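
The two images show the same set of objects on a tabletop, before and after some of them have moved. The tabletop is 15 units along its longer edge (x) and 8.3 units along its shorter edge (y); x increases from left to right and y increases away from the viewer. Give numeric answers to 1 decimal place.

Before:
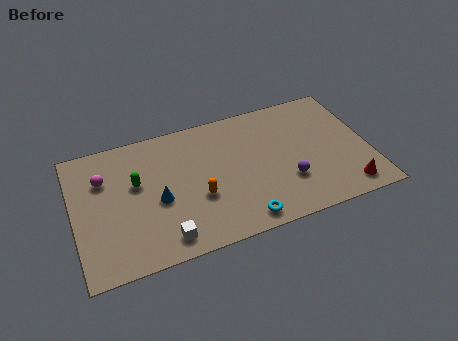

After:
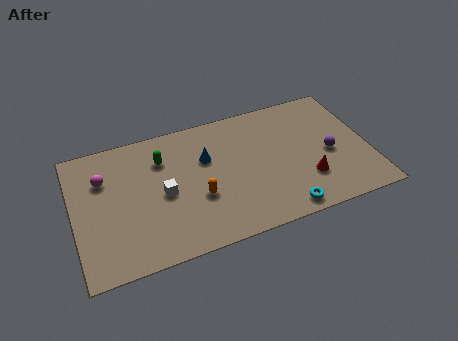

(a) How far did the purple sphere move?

2.5

The purple sphere was near (10.7, 2.6) before and (13.0, 3.7) after, so it travelled √(2.3² + 1.1²) ≈ 2.5 units.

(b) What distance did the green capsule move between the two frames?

1.8

The green capsule was near (3.2, 5.0) before and (4.6, 6.1) after, so it travelled √(1.4² + 1.1²) ≈ 1.8 units.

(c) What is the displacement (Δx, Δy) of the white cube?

(0.2, 2.7)

The white cube was at about (4.3, 1.2) and moved to about (4.5, 3.9).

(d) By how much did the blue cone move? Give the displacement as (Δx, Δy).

(2.6, 1.8)

From the two frames, the blue cone sits at roughly (4.2, 3.6) before and (6.8, 5.4) after.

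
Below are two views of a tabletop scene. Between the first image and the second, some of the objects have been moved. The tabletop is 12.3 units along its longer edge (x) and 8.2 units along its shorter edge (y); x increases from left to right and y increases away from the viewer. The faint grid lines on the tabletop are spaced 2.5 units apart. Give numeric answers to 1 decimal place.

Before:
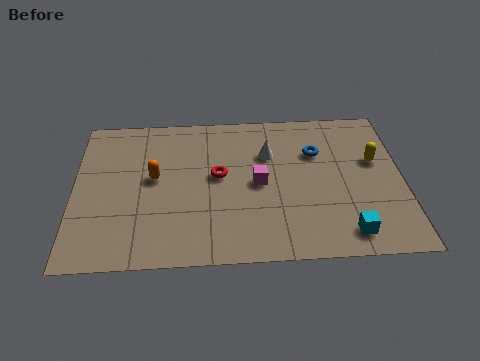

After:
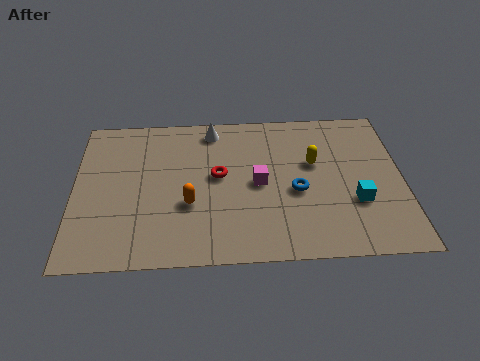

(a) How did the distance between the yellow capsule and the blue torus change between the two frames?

-0.6

The distance was about 2.3 in the first image and 1.7 in the second, so they moved 0.6 units closer together.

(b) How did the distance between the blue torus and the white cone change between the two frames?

+3.0

Before: roughly 1.8 units apart; after: 4.8. That's 3.0 units further apart.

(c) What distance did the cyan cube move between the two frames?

1.6

The cyan cube was near (10.1, 1.2) before and (10.5, 2.8) after, so it travelled √(0.4² + 1.6²) ≈ 1.6 units.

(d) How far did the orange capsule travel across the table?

2.0

From (3.0, 4.5) to (4.3, 3.0), the orange capsule covered √(1.3² + 1.5²) ≈ 2.0 units.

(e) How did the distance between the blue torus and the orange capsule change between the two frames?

-2.2

The distance was about 6.2 in the first image and 4.0 in the second, so they moved 2.2 units closer together.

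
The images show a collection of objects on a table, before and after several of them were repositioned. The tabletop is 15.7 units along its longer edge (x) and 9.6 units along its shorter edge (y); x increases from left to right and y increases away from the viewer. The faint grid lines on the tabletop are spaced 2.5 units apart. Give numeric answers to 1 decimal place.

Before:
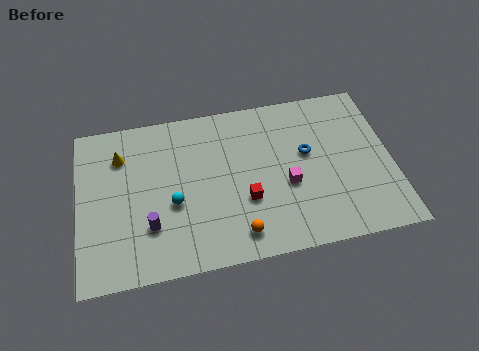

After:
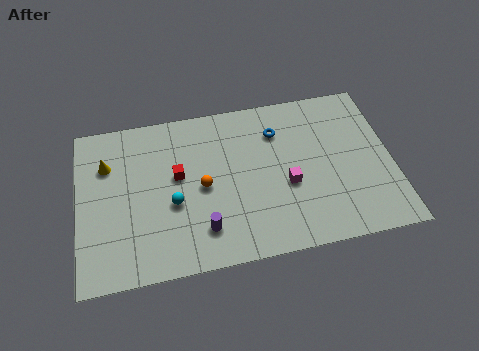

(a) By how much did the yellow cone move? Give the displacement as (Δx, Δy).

(-0.7, -0.4)

The yellow cone started near (2.2, 7.2) and ended near (1.5, 6.8).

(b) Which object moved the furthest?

the red cube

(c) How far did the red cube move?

3.9

The red cube moved from about (8.3, 3.4) to (5.0, 5.5), a distance of √(3.3² + 2.1²) ≈ 3.9.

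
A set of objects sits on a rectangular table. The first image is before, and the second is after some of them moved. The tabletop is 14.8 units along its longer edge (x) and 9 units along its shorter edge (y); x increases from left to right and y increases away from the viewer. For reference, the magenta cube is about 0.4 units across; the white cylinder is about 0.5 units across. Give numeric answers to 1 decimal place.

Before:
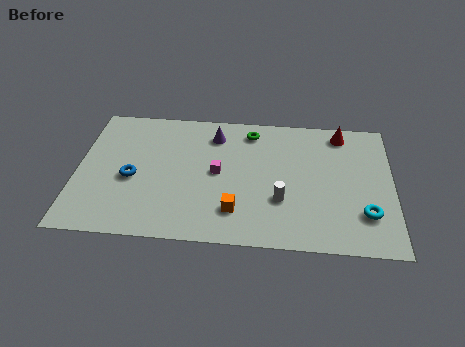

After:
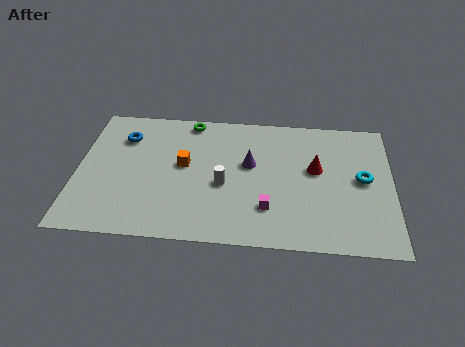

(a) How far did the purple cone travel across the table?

2.5

The purple cone moved from about (6.4, 7.2) to (8.1, 5.3), a distance of √(1.7² + 1.9²) ≈ 2.5.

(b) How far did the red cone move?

2.9

From (12.4, 7.8) to (11.2, 5.2), the red cone covered √(1.2² + 2.6²) ≈ 2.9 units.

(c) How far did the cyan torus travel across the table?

2.3

The cyan torus moved from about (13.5, 2.4) to (13.4, 4.7), a distance of √(0.1² + 2.3²) ≈ 2.3.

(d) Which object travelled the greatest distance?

the orange cube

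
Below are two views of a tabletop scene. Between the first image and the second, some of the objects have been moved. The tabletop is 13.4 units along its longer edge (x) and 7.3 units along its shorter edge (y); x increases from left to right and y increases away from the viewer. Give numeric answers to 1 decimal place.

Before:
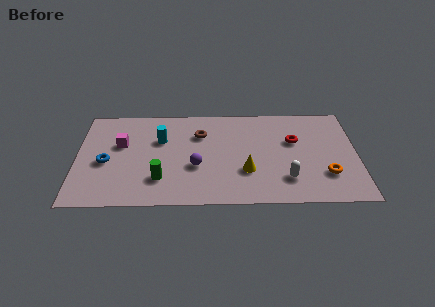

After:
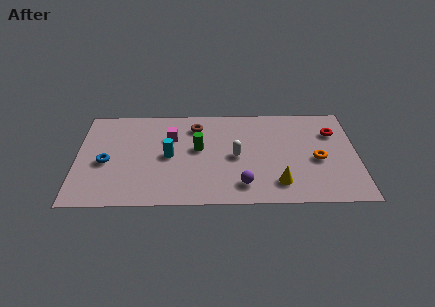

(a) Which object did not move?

the blue torus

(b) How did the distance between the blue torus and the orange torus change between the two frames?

-0.5

They were about 10.6 units apart before and 10.1 after — 0.5 units closer together.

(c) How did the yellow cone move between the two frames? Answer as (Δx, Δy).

(1.5, -0.9)

From the two frames, the yellow cone sits at roughly (8.1, 2.4) before and (9.6, 1.5) after.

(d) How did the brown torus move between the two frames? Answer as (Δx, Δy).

(-0.2, 0.6)

The brown torus started near (5.9, 5.2) and ended near (5.7, 5.8).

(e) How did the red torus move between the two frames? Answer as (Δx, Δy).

(1.9, 0.6)

From the two frames, the red torus sits at roughly (10.4, 4.6) before and (12.3, 5.2) after.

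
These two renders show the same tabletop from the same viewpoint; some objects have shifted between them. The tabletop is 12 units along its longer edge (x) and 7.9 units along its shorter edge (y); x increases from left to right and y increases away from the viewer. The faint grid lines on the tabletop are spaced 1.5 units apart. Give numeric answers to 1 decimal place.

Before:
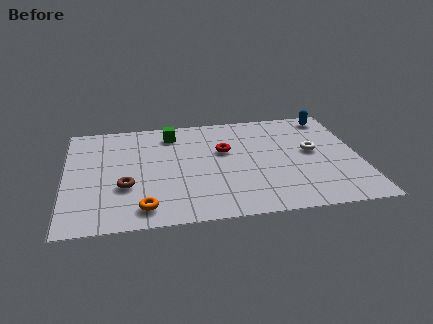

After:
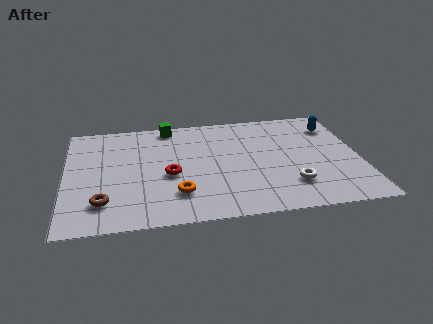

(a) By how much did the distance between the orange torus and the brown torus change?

+1.3

They were about 1.7 units apart before and 3.0 after — 1.3 units further apart.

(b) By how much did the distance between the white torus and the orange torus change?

-3.1

Before: roughly 7.7 units apart; after: 4.6. That's 3.1 units closer together.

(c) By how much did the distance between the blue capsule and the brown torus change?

+1.0

Before: roughly 9.5 units apart; after: 10.5. That's 1.0 units further apart.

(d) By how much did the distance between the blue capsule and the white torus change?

+1.8

They were about 2.8 units apart before and 4.6 after — 1.8 units further apart.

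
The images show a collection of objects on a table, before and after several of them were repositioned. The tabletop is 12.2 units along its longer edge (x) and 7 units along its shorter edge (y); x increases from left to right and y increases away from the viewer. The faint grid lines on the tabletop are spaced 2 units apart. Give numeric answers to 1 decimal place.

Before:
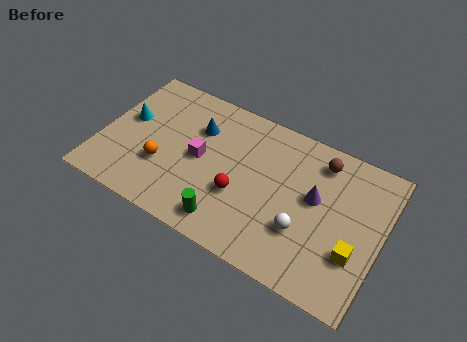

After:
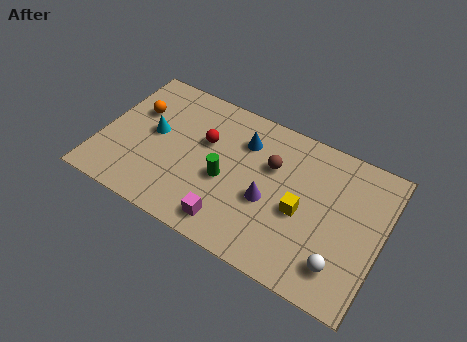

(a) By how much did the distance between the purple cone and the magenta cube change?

-2.7

Before: roughly 5.0 units apart; after: 2.3. That's 2.7 units closer together.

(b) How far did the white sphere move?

1.9

The white sphere moved from about (9.0, 2.3) to (10.7, 1.5), a distance of √(1.7² + 0.8²) ≈ 1.9.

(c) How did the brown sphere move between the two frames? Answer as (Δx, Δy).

(-2.0, -1.2)

The brown sphere started near (9.3, 5.8) and ended near (7.3, 4.6).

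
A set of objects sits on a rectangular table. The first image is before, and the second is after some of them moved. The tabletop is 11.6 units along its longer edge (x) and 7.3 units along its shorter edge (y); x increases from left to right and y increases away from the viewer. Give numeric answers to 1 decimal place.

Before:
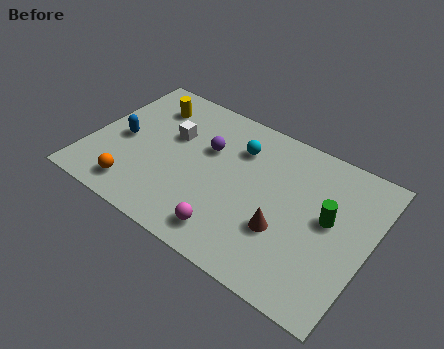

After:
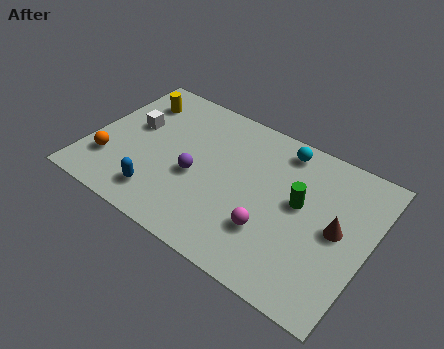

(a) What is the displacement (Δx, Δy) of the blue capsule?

(2.0, -2.0)

From the two frames, the blue capsule sits at roughly (1.3, 3.4) before and (3.3, 1.4) after.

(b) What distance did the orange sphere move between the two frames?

1.5

The orange sphere moved from about (2.3, 1.2) to (1.0, 2.0), a distance of √(1.3² + 0.8²) ≈ 1.5.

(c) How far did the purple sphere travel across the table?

1.6

From (4.7, 4.7) to (4.5, 3.1), the purple sphere covered √(0.2² + 1.6²) ≈ 1.6 units.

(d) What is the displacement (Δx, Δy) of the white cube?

(-1.6, -0.3)

The white cube was at about (3.2, 4.6) and moved to about (1.6, 4.3).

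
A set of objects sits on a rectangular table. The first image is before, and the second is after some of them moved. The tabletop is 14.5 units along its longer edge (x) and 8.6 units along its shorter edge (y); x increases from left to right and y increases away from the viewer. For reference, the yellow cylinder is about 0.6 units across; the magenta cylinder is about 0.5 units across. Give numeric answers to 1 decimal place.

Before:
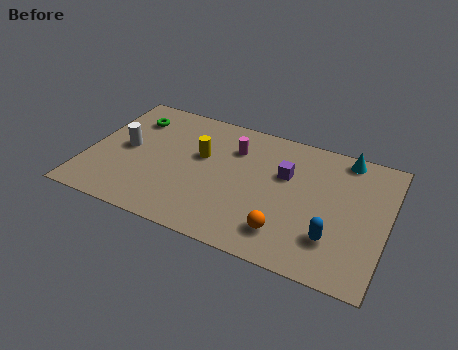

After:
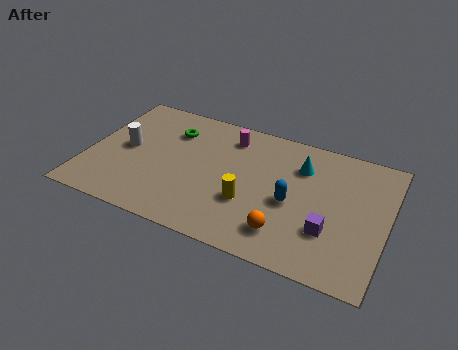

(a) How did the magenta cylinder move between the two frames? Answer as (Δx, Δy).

(-0.3, 0.7)

The magenta cylinder started near (6.9, 6.3) and ended near (6.6, 7.0).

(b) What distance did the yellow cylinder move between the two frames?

3.4

The yellow cylinder was near (5.4, 5.2) before and (8.0, 3.0) after, so it travelled √(2.6² + 2.2²) ≈ 3.4 units.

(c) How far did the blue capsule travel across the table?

2.6

The blue capsule moved from about (12.1, 2.3) to (10.0, 3.8), a distance of √(2.1² + 1.5²) ≈ 2.6.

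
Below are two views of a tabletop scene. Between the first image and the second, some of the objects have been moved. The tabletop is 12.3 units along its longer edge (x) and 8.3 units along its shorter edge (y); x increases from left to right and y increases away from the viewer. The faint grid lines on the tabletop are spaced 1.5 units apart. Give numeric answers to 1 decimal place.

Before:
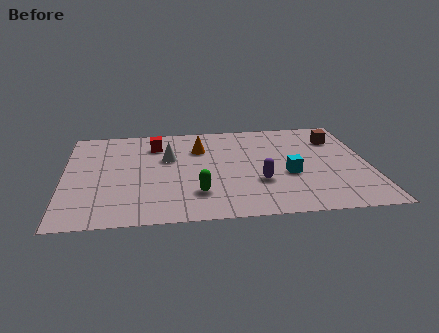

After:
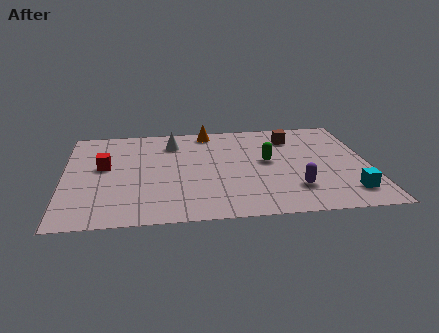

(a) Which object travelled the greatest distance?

the green capsule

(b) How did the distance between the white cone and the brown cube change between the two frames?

-2.1

They were about 7.0 units apart before and 4.9 after — 2.1 units closer together.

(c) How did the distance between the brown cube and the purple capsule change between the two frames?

-0.3

They were about 4.7 units apart before and 4.4 after — 0.3 units closer together.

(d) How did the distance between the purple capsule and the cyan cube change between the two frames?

+0.9

Before: roughly 1.3 units apart; after: 2.2. That's 0.9 units further apart.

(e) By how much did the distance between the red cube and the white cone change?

+2.0

Before: roughly 1.3 units apart; after: 3.3. That's 2.0 units further apart.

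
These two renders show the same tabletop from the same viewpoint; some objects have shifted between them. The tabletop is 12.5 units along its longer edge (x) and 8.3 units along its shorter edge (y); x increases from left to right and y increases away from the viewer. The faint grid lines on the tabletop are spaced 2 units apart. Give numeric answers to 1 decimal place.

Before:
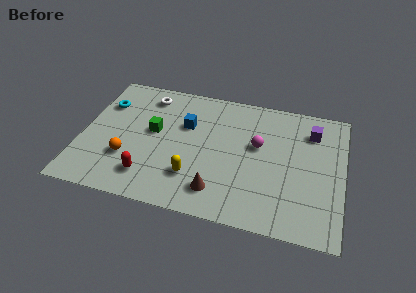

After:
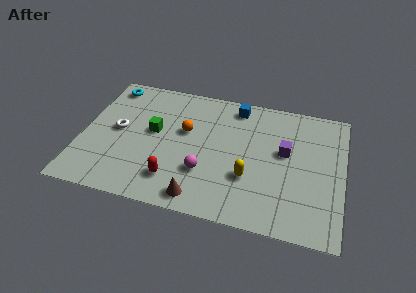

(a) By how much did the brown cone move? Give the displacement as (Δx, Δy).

(-0.8, -0.6)

The brown cone was at about (6.7, 1.6) and moved to about (5.9, 1.0).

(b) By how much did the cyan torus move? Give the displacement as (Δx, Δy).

(0.1, 1.3)

From the two frames, the cyan torus sits at roughly (0.9, 5.9) before and (1.0, 7.2) after.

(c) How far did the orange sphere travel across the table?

3.5

From (2.3, 2.6) to (4.9, 5.0), the orange sphere covered √(2.6² + 2.4²) ≈ 3.5 units.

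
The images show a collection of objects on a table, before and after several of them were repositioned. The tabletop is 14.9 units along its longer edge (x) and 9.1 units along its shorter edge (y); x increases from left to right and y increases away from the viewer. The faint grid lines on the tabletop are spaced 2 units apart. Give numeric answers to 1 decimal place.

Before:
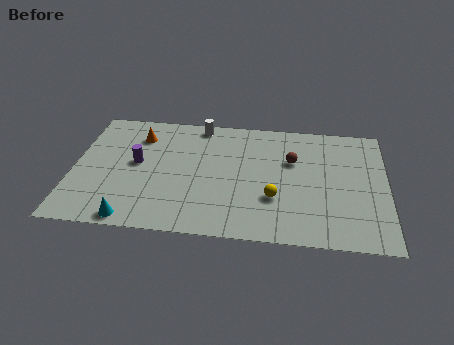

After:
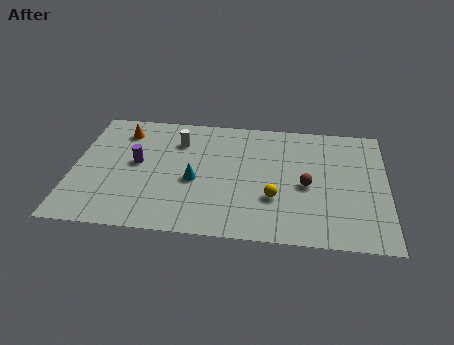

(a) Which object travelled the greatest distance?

the cyan cone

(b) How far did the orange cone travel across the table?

0.9

From (3.0, 7.0) to (2.2, 7.3), the orange cone covered √(0.8² + 0.3²) ≈ 0.9 units.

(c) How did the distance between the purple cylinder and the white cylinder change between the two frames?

-1.7

They were about 4.4 units apart before and 2.7 after — 1.7 units closer together.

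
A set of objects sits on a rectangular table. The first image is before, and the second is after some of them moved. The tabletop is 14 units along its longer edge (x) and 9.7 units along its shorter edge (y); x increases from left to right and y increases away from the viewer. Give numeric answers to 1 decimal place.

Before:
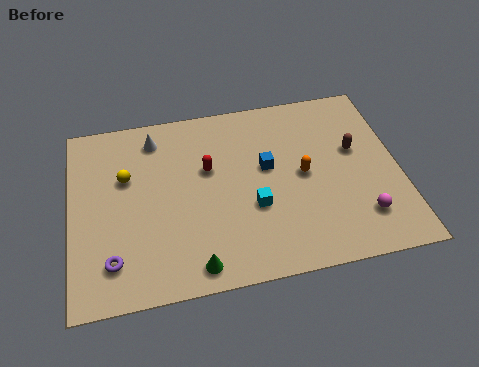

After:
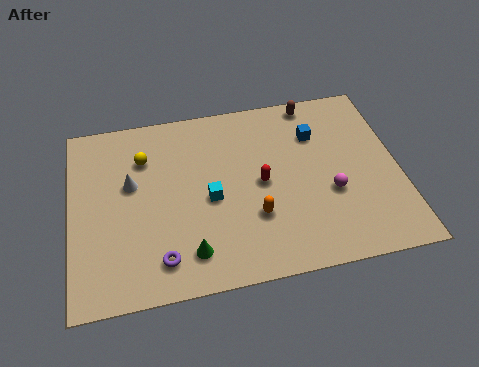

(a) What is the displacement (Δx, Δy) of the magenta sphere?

(-1.2, 1.5)

The magenta sphere was at about (12.2, 2.2) and moved to about (11.0, 3.7).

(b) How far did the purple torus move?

2.0

From (1.7, 2.0) to (3.7, 1.7), the purple torus covered √(2.0² + 0.3²) ≈ 2.0 units.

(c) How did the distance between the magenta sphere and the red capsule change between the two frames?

-4.3

They were about 7.4 units apart before and 3.1 after — 4.3 units closer together.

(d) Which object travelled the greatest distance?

the brown capsule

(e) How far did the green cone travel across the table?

0.7

The green cone moved from about (5.1, 1.1) to (4.9, 1.8), a distance of √(0.2² + 0.7²) ≈ 0.7.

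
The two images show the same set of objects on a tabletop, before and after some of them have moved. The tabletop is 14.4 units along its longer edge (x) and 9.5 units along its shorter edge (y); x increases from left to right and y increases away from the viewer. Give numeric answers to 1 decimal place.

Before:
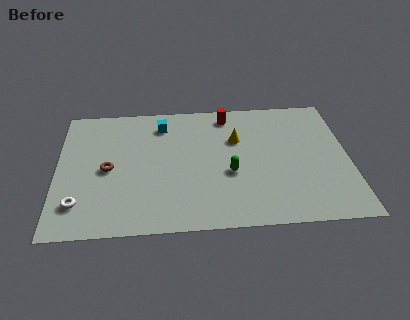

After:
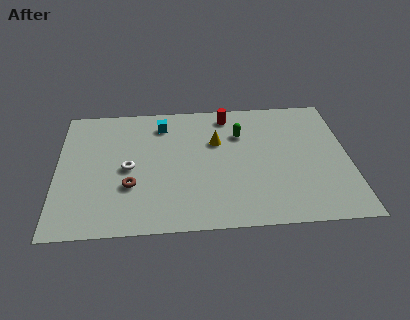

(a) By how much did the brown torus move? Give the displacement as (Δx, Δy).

(1.1, -1.3)

The brown torus was at about (2.5, 4.5) and moved to about (3.6, 3.2).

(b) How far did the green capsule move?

3.0

The green capsule moved from about (8.5, 3.8) to (9.1, 6.7), a distance of √(0.6² + 2.9²) ≈ 3.0.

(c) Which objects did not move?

the cyan cube and the red cylinder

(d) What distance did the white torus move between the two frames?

3.4

The white torus was near (1.1, 2.1) before and (3.5, 4.5) after, so it travelled √(2.4² + 2.4²) ≈ 3.4 units.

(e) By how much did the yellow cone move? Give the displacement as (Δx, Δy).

(-1.0, -0.1)

From the two frames, the yellow cone sits at roughly (8.9, 6.3) before and (7.9, 6.2) after.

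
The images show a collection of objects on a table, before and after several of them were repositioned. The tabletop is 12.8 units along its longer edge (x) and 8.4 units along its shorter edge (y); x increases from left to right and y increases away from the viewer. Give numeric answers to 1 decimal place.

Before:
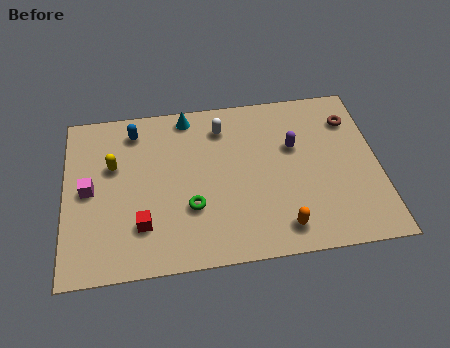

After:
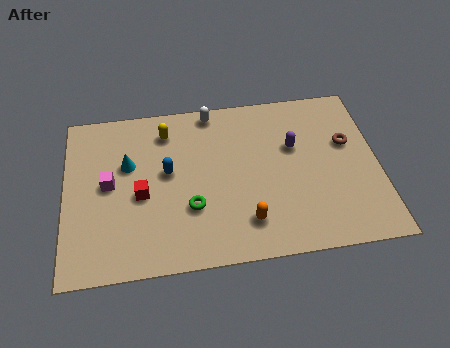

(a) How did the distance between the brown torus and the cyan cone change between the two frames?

+2.2

They were about 6.8 units apart before and 9.0 after — 2.2 units further apart.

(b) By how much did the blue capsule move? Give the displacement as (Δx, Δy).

(1.3, -2.3)

From the two frames, the blue capsule sits at roughly (2.9, 7.0) before and (4.2, 4.7) after.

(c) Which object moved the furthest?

the cyan cone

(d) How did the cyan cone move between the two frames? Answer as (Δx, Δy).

(-2.5, -2.2)

The cyan cone was at about (5.1, 7.5) and moved to about (2.6, 5.3).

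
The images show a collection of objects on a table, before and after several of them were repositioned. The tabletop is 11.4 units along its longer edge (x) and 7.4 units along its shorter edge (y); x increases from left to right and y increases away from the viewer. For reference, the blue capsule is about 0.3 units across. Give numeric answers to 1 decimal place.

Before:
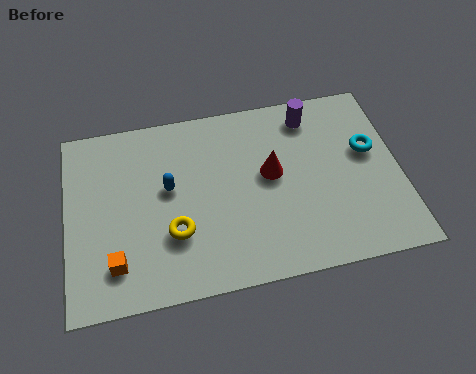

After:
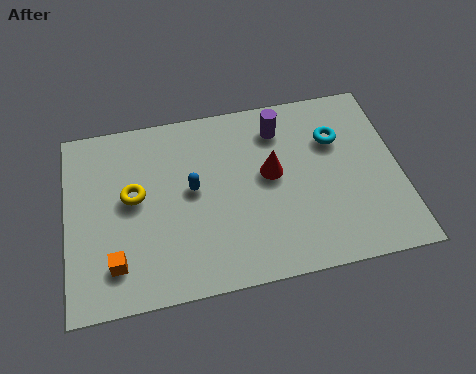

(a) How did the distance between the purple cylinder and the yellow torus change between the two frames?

-0.8

They were about 6.2 units apart before and 5.4 after — 0.8 units closer together.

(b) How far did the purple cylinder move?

1.1

From (8.5, 6.2) to (7.4, 5.9), the purple cylinder covered √(1.1² + 0.3²) ≈ 1.1 units.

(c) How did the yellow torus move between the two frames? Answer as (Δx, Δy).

(-1.3, 1.7)

From the two frames, the yellow torus sits at roughly (3.6, 2.4) before and (2.3, 4.1) after.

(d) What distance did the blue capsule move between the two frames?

0.8

The blue capsule moved from about (3.5, 4.2) to (4.3, 4.0), a distance of √(0.8² + 0.2²) ≈ 0.8.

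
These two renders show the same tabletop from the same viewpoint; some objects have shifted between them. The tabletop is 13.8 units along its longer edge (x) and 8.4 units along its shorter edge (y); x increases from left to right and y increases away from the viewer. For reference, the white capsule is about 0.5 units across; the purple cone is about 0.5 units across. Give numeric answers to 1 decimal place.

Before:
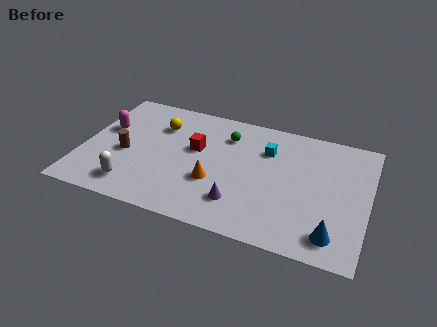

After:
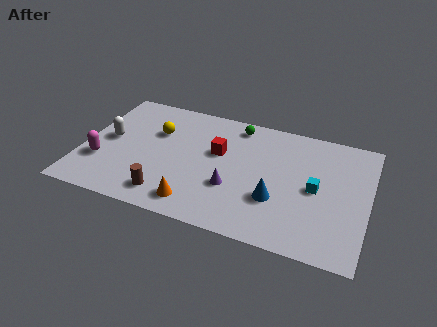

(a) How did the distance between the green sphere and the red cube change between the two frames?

+0.3

The distance was about 2.0 in the first image and 2.3 in the second, so they moved 0.3 units further apart.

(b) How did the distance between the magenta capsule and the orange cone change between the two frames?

-0.9

Before: roughly 5.9 units apart; after: 5.0. That's 0.9 units closer together.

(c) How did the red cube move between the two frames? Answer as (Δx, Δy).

(1.1, 0.1)

The red cube was at about (5.4, 5.0) and moved to about (6.5, 5.1).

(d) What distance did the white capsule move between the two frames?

3.3

The white capsule moved from about (2.7, 1.5) to (1.2, 4.4), a distance of √(1.5² + 2.9²) ≈ 3.3.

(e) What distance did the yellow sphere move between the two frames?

0.5

The yellow sphere was near (3.5, 6.1) before and (3.4, 5.6) after, so it travelled √(0.1² + 0.5²) ≈ 0.5 units.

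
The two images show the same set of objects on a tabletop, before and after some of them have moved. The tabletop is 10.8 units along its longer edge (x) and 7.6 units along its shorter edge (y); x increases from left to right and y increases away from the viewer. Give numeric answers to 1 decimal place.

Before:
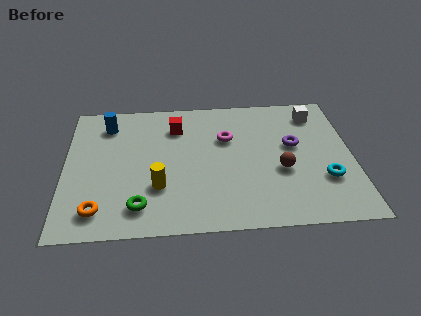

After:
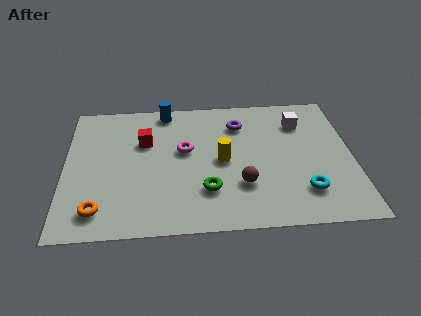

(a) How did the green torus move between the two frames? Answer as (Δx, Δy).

(2.5, 0.7)

The green torus started near (2.8, 1.4) and ended near (5.3, 2.1).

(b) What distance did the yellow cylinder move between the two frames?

2.7

The yellow cylinder was near (3.5, 2.4) before and (5.9, 3.7) after, so it travelled √(2.4² + 1.3²) ≈ 2.7 units.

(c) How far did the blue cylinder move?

2.3

The blue cylinder moved from about (1.6, 6.1) to (3.8, 6.8), a distance of √(2.2² + 0.7²) ≈ 2.3.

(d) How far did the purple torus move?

2.4

The purple torus was near (8.6, 4.4) before and (6.6, 5.8) after, so it travelled √(2.0² + 1.4²) ≈ 2.4 units.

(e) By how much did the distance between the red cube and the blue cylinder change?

-0.6

They were about 2.6 units apart before and 2.0 after — 0.6 units closer together.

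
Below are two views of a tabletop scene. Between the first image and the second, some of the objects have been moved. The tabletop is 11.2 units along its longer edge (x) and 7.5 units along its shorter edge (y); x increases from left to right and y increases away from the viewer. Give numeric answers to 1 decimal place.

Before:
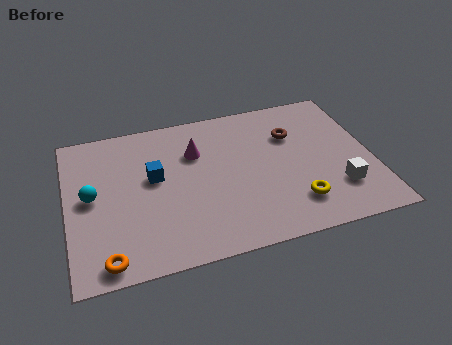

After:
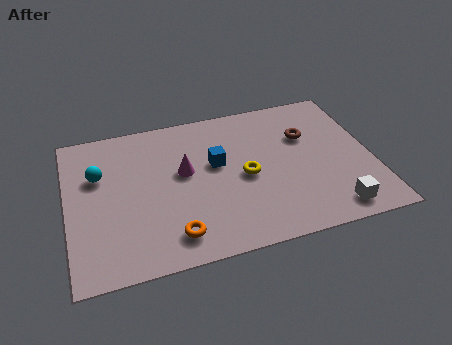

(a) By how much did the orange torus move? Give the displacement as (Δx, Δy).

(2.4, 0.5)

From the two frames, the orange torus sits at roughly (1.3, 0.8) before and (3.7, 1.3) after.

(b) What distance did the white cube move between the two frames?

1.0

The white cube was near (9.8, 2.0) before and (9.5, 1.0) after, so it travelled √(0.3² + 1.0²) ≈ 1.0 units.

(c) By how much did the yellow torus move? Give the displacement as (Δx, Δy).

(-1.7, 1.8)

The yellow torus was at about (8.2, 1.7) and moved to about (6.5, 3.5).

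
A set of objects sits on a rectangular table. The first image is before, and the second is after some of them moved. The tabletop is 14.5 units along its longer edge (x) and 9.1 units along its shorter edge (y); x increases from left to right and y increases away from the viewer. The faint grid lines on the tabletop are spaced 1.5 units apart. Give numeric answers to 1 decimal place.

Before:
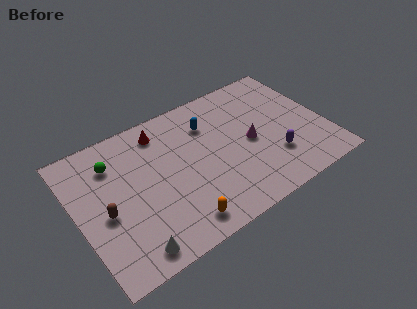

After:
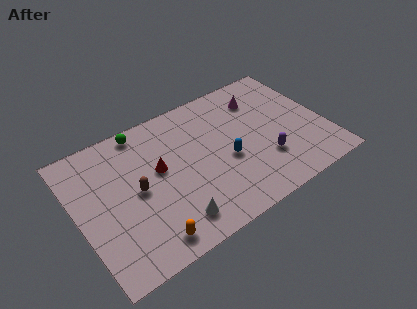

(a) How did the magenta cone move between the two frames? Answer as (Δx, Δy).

(1.1, 2.7)

The magenta cone was at about (10.1, 4.3) and moved to about (11.2, 7.0).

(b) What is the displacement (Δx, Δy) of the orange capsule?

(-1.8, -0.1)

The orange capsule started near (5.3, 1.3) and ended near (3.5, 1.2).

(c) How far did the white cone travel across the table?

2.5

The white cone was near (2.5, 1.1) before and (5.0, 1.6) after, so it travelled √(2.5² + 0.5²) ≈ 2.5 units.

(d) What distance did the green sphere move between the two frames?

2.3

The green sphere moved from about (2.4, 6.9) to (4.3, 8.2), a distance of √(1.9² + 1.3²) ≈ 2.3.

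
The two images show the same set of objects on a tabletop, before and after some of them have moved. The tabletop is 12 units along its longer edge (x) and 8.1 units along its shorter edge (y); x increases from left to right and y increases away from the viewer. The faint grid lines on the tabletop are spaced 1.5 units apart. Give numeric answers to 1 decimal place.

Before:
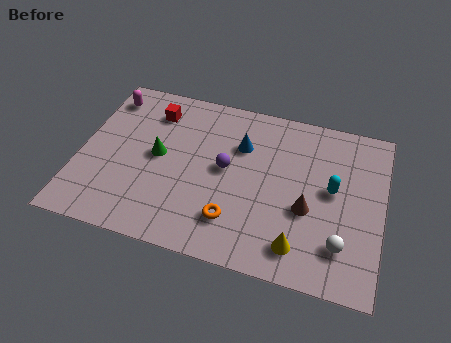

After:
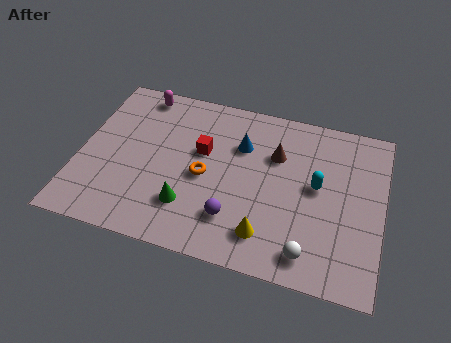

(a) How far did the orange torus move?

2.2

From (6.3, 1.9) to (5.0, 3.7), the orange torus covered √(1.3² + 1.8²) ≈ 2.2 units.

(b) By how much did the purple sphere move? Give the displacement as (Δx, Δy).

(0.5, -2.3)

The purple sphere was at about (5.8, 4.3) and moved to about (6.3, 2.0).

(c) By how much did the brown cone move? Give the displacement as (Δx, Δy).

(-1.4, 2.3)

The brown cone was at about (9.1, 3.2) and moved to about (7.7, 5.5).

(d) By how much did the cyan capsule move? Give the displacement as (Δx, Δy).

(-0.6, 0.0)

The cyan capsule was at about (10.0, 4.4) and moved to about (9.4, 4.4).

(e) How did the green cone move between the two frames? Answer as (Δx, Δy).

(1.4, -2.1)

From the two frames, the green cone sits at roughly (3.1, 4.2) before and (4.5, 2.1) after.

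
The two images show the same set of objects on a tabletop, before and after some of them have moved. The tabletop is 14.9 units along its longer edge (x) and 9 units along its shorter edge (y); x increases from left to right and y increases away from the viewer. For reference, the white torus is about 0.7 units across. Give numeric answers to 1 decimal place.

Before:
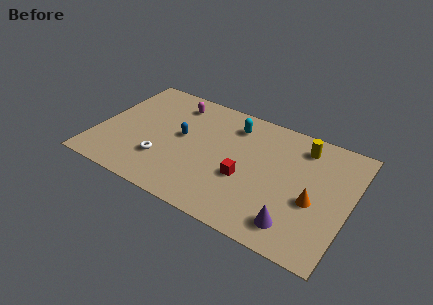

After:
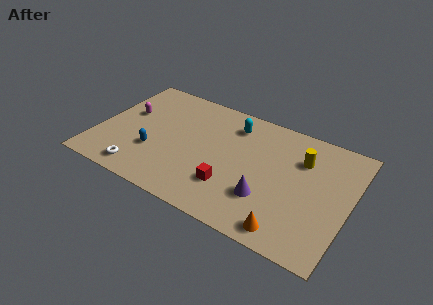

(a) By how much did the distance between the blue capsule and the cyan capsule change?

+2.3

They were about 3.6 units apart before and 5.9 after — 2.3 units further apart.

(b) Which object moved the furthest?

the magenta capsule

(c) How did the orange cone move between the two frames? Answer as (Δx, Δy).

(-1.1, -2.6)

The orange cone started near (12.9, 3.7) and ended near (11.8, 1.1).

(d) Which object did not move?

the cyan capsule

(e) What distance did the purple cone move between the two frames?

2.1

From (12.1, 1.6) to (10.3, 2.7), the purple cone covered √(1.8² + 1.1²) ≈ 2.1 units.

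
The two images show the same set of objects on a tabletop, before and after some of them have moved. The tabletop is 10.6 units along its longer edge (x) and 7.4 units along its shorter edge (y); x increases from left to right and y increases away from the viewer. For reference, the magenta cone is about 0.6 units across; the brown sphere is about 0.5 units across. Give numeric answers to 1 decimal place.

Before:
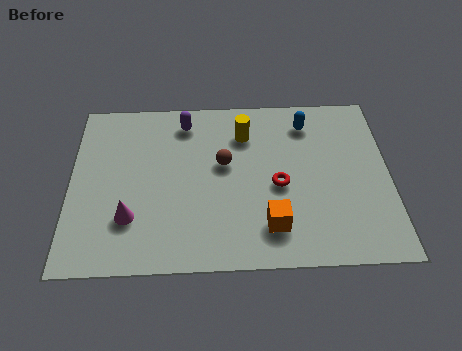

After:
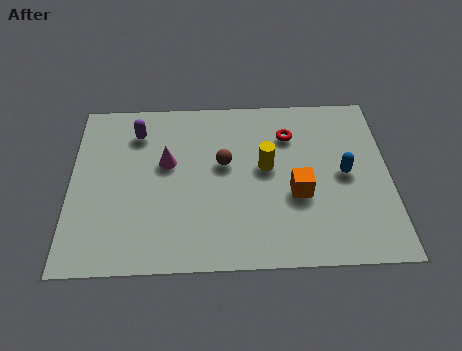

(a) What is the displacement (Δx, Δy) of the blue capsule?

(1.2, -2.3)

The blue capsule was at about (7.9, 6.0) and moved to about (9.1, 3.7).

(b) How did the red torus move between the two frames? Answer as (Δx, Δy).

(0.4, 2.2)

The red torus started near (6.9, 3.3) and ended near (7.3, 5.5).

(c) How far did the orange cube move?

1.6

From (6.6, 1.6) to (7.5, 2.9), the orange cube covered √(0.9² + 1.3²) ≈ 1.6 units.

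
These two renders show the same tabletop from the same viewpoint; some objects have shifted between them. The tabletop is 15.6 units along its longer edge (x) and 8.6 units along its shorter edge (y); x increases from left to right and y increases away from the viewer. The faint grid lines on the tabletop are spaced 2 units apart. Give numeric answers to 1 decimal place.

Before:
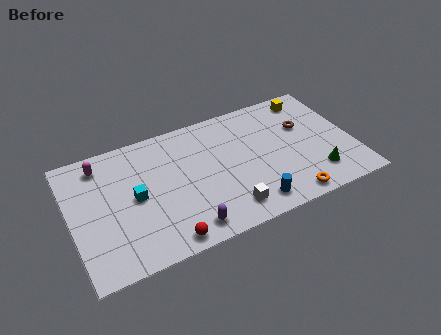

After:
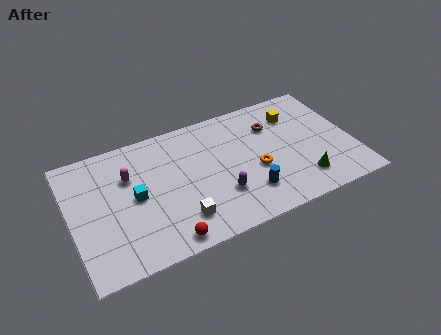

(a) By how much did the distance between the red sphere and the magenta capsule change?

-1.8

They were about 6.9 units apart before and 5.1 after — 1.8 units closer together.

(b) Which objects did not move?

the red sphere and the cyan cube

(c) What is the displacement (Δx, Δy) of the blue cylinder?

(-0.1, 0.8)

The blue cylinder started near (9.6, 1.3) and ended near (9.5, 2.1).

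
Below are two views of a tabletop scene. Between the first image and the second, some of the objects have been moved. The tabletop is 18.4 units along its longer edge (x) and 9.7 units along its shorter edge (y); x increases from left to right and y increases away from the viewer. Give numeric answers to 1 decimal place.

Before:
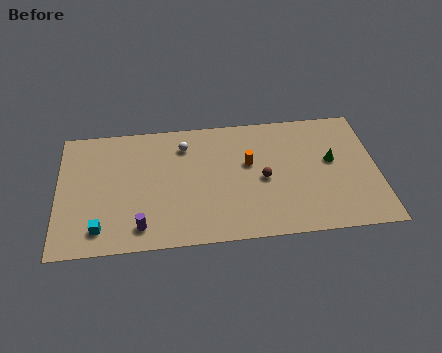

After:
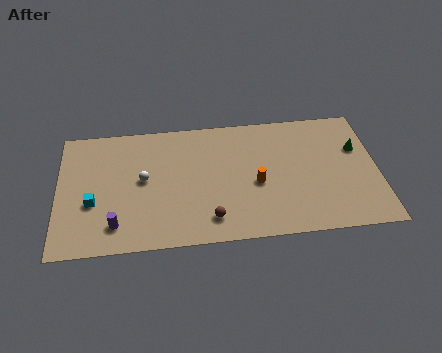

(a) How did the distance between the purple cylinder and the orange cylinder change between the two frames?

+0.8

The distance was about 7.6 in the first image and 8.4 in the second, so they moved 0.8 units further apart.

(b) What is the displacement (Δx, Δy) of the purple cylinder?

(-1.4, 0.3)

The purple cylinder was at about (4.7, 1.6) and moved to about (3.3, 1.9).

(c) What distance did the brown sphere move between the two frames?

4.1

The brown sphere was near (11.8, 4.5) before and (8.7, 1.8) after, so it travelled √(3.1² + 2.7²) ≈ 4.1 units.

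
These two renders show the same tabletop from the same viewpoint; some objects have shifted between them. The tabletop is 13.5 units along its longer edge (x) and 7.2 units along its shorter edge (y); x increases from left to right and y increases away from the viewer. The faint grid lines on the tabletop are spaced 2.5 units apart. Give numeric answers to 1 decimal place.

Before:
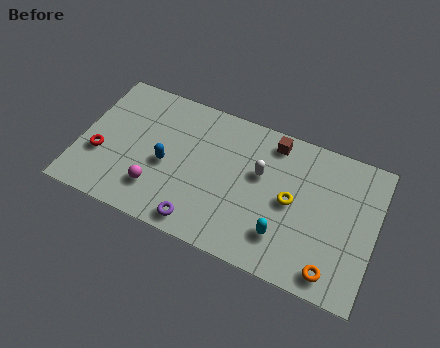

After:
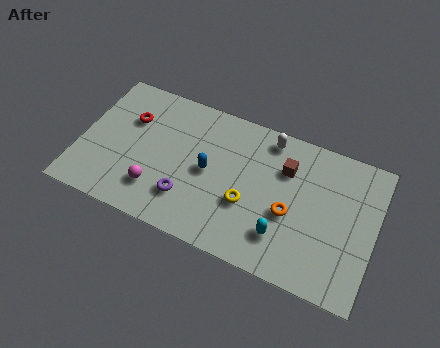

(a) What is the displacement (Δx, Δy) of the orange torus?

(-2.1, 2.0)

From the two frames, the orange torus sits at roughly (11.8, 1.0) before and (9.7, 3.0) after.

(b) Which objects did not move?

the magenta sphere and the cyan capsule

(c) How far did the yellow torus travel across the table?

2.1

The yellow torus was near (9.7, 3.6) before and (7.8, 2.7) after, so it travelled √(1.9² + 0.9²) ≈ 2.1 units.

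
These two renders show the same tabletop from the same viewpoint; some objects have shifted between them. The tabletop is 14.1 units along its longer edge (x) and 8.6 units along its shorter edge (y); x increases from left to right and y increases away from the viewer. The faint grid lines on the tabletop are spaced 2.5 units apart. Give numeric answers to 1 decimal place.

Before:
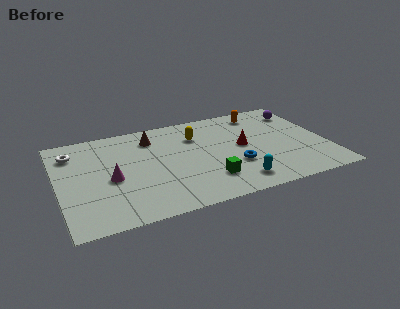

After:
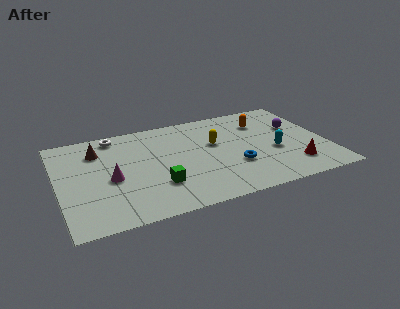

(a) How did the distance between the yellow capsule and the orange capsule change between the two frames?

-0.8

Before: roughly 3.8 units apart; after: 3.0. That's 0.8 units closer together.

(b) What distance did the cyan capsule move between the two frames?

3.1

The cyan capsule was near (9.0, 1.4) before and (11.3, 3.5) after, so it travelled √(2.3² + 2.1²) ≈ 3.1 units.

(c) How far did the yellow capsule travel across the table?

1.3

The yellow capsule moved from about (7.4, 6.2) to (8.3, 5.2), a distance of √(0.9² + 1.0²) ≈ 1.3.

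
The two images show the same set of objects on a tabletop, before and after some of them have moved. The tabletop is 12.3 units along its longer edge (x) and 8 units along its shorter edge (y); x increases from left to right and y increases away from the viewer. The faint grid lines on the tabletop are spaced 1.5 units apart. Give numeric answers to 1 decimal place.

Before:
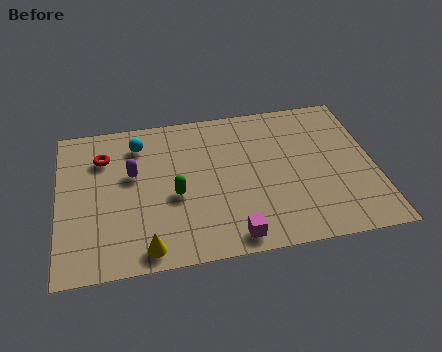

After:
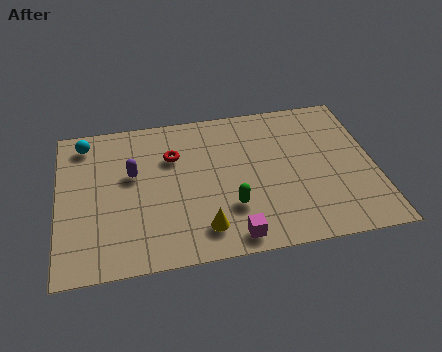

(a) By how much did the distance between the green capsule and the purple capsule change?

+2.3

They were about 2.1 units apart before and 4.4 after — 2.3 units further apart.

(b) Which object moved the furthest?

the red torus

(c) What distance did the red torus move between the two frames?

2.7

The red torus was near (1.8, 5.9) before and (4.5, 5.5) after, so it travelled √(2.7² + 0.4²) ≈ 2.7 units.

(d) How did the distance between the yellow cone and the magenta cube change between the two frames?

-2.0

The distance was about 3.3 in the first image and 1.3 in the second, so they moved 2.0 units closer together.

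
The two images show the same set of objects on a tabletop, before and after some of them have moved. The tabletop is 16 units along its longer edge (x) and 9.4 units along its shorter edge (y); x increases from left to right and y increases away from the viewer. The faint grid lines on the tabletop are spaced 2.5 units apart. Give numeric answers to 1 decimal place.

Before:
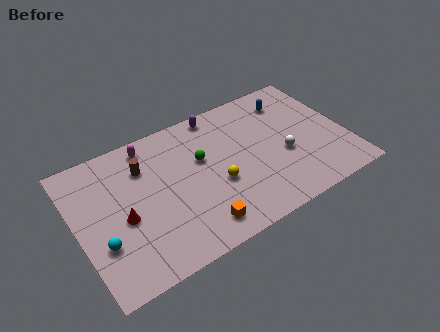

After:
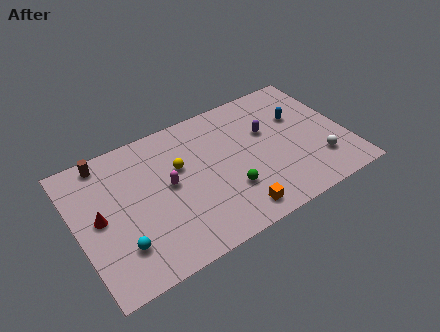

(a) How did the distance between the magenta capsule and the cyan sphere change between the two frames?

-2.1

The distance was about 6.2 in the first image and 4.1 in the second, so they moved 2.1 units closer together.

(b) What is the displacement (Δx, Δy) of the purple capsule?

(2.6, -2.6)

From the two frames, the purple capsule sits at roughly (8.9, 8.5) before and (11.5, 5.9) after.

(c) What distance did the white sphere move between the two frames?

2.4

From (12.2, 3.8) to (14.1, 2.4), the white sphere covered √(1.9² + 1.4²) ≈ 2.4 units.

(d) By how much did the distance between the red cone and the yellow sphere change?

-0.5

Before: roughly 5.5 units apart; after: 5.0. That's 0.5 units closer together.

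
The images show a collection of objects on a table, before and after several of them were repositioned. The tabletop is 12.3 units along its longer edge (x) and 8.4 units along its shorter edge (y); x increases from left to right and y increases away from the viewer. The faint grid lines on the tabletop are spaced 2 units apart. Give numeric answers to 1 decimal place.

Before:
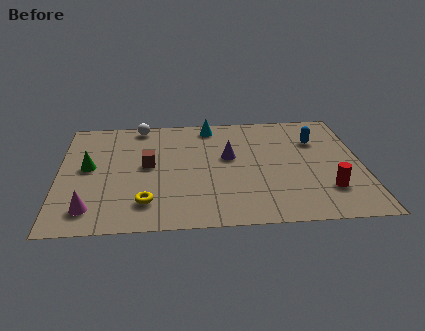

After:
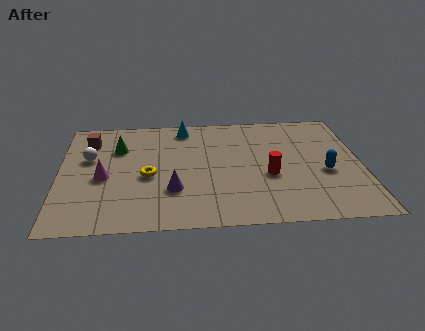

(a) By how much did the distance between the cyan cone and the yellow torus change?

-2.3

Before: roughly 6.2 units apart; after: 3.9. That's 2.3 units closer together.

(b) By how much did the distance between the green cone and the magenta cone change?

-0.7

They were about 3.0 units apart before and 2.3 after — 0.7 units closer together.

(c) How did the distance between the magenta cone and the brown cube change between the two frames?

-0.9

The distance was about 3.8 in the first image and 2.9 in the second, so they moved 0.9 units closer together.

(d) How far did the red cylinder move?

2.6

From (10.8, 2.2) to (8.5, 3.4), the red cylinder covered √(2.3² + 1.2²) ≈ 2.6 units.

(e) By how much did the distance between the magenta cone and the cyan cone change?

-2.8

They were about 7.7 units apart before and 4.9 after — 2.8 units closer together.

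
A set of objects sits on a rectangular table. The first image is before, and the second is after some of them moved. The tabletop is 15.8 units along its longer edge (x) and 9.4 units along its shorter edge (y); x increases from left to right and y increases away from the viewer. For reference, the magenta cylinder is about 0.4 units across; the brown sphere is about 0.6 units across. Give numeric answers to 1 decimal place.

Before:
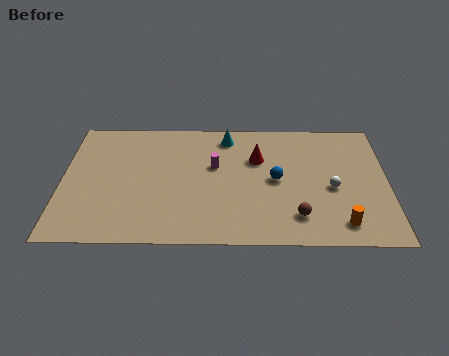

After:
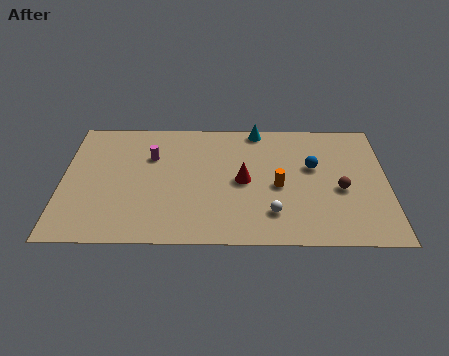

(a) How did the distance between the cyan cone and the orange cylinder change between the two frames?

-4.0

Before: roughly 8.5 units apart; after: 4.5. That's 4.0 units closer together.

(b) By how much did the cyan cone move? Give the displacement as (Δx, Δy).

(1.5, 0.6)

The cyan cone was at about (8.0, 8.0) and moved to about (9.5, 8.6).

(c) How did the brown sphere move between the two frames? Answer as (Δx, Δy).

(2.1, 2.0)

The brown sphere started near (11.4, 2.0) and ended near (13.5, 4.0).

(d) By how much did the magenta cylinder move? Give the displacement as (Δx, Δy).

(-3.1, 0.7)

From the two frames, the magenta cylinder sits at roughly (7.4, 5.7) before and (4.3, 6.4) after.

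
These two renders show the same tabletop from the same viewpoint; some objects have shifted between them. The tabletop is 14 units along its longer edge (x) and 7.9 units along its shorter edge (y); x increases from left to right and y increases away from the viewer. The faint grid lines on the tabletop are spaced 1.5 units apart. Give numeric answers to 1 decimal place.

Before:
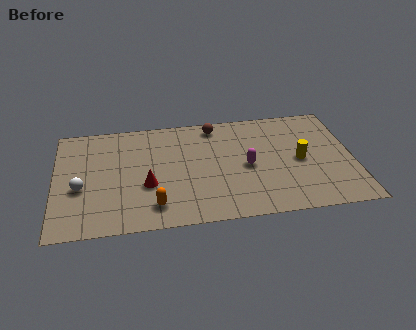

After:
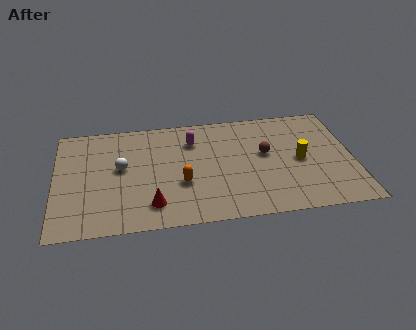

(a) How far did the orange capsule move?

1.9

The orange capsule moved from about (4.6, 1.5) to (5.9, 2.9), a distance of √(1.3² + 1.4²) ≈ 1.9.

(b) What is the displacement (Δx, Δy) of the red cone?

(0.2, -1.4)

From the two frames, the red cone sits at roughly (4.3, 3.0) before and (4.5, 1.6) after.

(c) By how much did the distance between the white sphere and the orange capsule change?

-0.6

Before: roughly 3.8 units apart; after: 3.2. That's 0.6 units closer together.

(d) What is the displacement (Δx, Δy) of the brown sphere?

(2.3, -2.4)

The brown sphere started near (7.6, 6.9) and ended near (9.9, 4.5).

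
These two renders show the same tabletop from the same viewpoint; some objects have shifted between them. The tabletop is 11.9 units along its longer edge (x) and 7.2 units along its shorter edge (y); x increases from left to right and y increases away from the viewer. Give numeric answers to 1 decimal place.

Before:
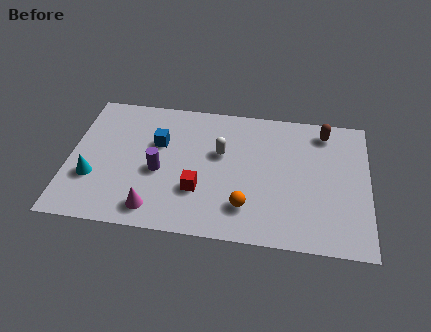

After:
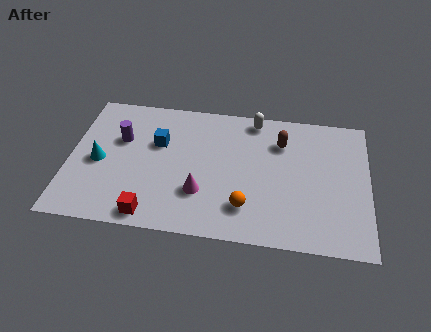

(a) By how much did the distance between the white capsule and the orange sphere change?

+1.8

They were about 2.9 units apart before and 4.7 after — 1.8 units further apart.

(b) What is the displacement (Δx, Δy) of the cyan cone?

(0.2, 0.9)

The cyan cone was at about (1.0, 2.4) and moved to about (1.2, 3.3).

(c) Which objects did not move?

the orange sphere and the blue cube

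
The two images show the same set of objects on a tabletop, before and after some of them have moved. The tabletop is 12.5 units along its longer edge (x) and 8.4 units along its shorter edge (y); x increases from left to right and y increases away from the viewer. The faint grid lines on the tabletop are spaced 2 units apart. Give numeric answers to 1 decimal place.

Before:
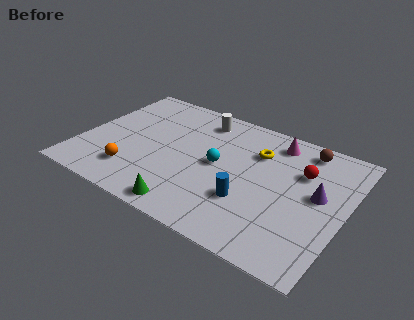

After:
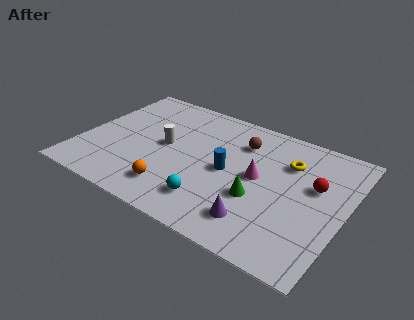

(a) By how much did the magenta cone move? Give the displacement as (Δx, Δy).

(-0.4, -2.7)

The magenta cone started near (8.8, 7.1) and ended near (8.4, 4.4).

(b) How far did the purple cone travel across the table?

3.8

The purple cone moved from about (11.2, 4.6) to (8.8, 1.7), a distance of √(2.4² + 2.9²) ≈ 3.8.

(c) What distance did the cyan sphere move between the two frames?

2.5

The cyan sphere was near (6.5, 4.3) before and (6.6, 1.8) after, so it travelled √(0.1² + 2.5²) ≈ 2.5 units.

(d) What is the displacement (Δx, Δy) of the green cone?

(2.9, 2.2)

The green cone started near (5.7, 0.9) and ended near (8.6, 3.1).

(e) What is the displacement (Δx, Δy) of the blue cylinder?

(-1.2, 1.4)

The blue cylinder started near (8.2, 2.7) and ended near (7.0, 4.1).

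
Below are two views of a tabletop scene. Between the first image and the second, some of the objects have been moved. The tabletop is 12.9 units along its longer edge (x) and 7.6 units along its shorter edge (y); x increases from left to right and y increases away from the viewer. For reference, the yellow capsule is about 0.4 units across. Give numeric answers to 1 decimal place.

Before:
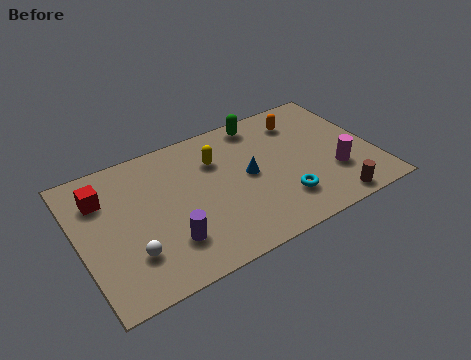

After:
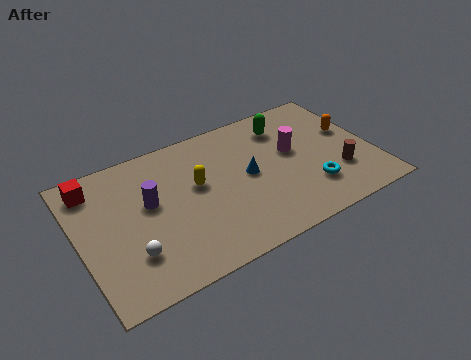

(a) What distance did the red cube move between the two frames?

0.8

The red cube was near (1.2, 5.6) before and (0.9, 6.3) after, so it travelled √(0.3² + 0.7²) ≈ 0.8 units.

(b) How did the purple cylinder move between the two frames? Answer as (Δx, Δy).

(-0.5, 2.4)

From the two frames, the purple cylinder sits at roughly (3.6, 2.0) before and (3.1, 4.4) after.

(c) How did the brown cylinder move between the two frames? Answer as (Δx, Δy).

(0.6, 1.5)

The brown cylinder was at about (10.6, 0.8) and moved to about (11.2, 2.3).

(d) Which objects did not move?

the white sphere and the blue cone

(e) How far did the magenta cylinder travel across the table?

2.5

The magenta cylinder was near (11.0, 2.4) before and (9.5, 4.4) after, so it travelled √(1.5² + 2.0²) ≈ 2.5 units.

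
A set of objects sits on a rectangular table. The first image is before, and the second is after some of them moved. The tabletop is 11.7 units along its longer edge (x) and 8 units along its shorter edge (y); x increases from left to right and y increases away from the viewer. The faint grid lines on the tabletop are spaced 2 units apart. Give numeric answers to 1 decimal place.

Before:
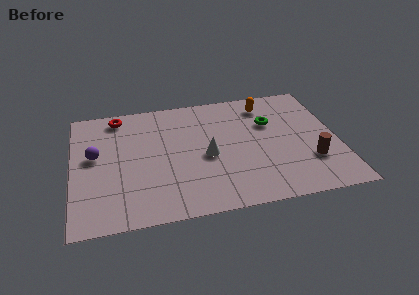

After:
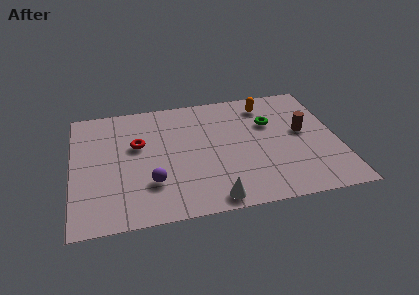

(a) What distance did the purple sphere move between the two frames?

3.3

The purple sphere moved from about (1.0, 4.5) to (3.4, 2.3), a distance of √(2.4² + 2.2²) ≈ 3.3.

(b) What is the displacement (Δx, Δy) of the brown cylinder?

(-0.2, 2.0)

From the two frames, the brown cylinder sits at roughly (10.4, 2.4) before and (10.2, 4.4) after.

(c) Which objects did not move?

the orange capsule and the green torus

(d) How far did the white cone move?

2.8

The white cone was near (5.9, 3.6) before and (6.0, 0.8) after, so it travelled √(0.1² + 2.8²) ≈ 2.8 units.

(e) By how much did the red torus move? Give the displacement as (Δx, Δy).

(0.8, -2.1)

From the two frames, the red torus sits at roughly (2.1, 7.0) before and (2.9, 4.9) after.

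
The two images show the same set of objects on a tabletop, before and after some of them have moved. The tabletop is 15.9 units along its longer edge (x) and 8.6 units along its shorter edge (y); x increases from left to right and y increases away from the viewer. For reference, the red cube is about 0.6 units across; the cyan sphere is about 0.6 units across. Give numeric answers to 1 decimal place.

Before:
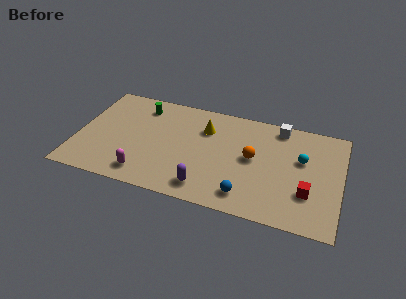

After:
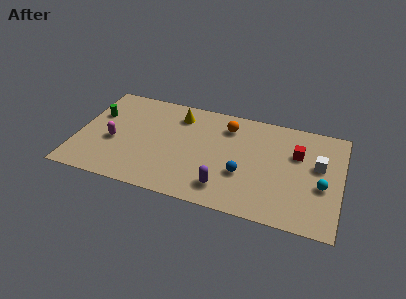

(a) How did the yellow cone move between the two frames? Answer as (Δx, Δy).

(-1.7, 0.7)

From the two frames, the yellow cone sits at roughly (7.6, 6.2) before and (5.9, 6.9) after.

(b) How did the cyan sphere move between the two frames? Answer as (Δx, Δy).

(1.3, -1.8)

From the two frames, the cyan sphere sits at roughly (13.5, 5.3) before and (14.8, 3.5) after.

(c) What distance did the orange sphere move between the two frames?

2.8

The orange sphere was near (10.6, 4.6) before and (8.9, 6.8) after, so it travelled √(1.7² + 2.2²) ≈ 2.8 units.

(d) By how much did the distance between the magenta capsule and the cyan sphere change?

+2.6

The distance was about 10.0 in the first image and 12.6 in the second, so they moved 2.6 units further apart.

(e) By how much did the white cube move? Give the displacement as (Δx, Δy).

(2.5, -2.5)

From the two frames, the white cube sits at roughly (12.0, 7.6) before and (14.5, 5.1) after.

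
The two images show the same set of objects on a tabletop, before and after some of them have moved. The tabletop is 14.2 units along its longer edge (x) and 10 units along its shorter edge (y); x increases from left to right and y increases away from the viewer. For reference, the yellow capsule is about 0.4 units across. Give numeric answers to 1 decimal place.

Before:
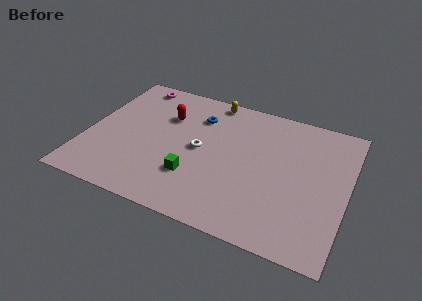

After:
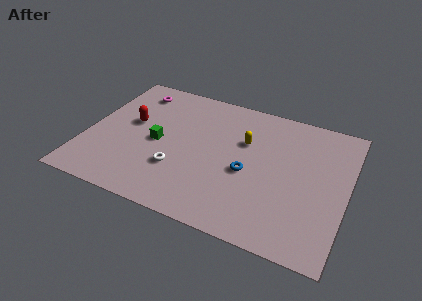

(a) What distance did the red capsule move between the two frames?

2.2

The red capsule was near (4.1, 6.9) before and (2.3, 5.7) after, so it travelled √(1.8² + 1.2²) ≈ 2.2 units.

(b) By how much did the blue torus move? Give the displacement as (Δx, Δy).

(3.1, -3.2)

The blue torus was at about (5.8, 7.5) and moved to about (8.9, 4.3).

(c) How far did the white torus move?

2.1

From (6.2, 5.0) to (5.2, 3.1), the white torus covered √(1.0² + 1.9²) ≈ 2.1 units.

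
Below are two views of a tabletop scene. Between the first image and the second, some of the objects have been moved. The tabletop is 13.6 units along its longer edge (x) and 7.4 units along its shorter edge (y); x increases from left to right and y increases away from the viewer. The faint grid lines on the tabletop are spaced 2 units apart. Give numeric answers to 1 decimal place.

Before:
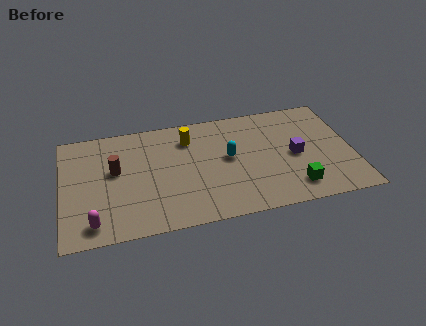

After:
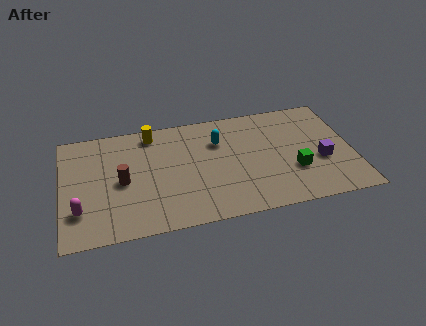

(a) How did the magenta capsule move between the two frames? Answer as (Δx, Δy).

(-0.6, 0.9)

The magenta capsule was at about (1.4, 1.1) and moved to about (0.8, 2.0).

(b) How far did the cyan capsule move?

1.3

The cyan capsule moved from about (7.8, 4.0) to (7.4, 5.2), a distance of √(0.4² + 1.2²) ≈ 1.3.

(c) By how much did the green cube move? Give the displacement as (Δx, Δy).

(0.1, 1.1)

The green cube started near (10.7, 1.4) and ended near (10.8, 2.5).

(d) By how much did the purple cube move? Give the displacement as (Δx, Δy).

(1.2, -0.6)

From the two frames, the purple cube sits at roughly (10.9, 3.5) before and (12.1, 2.9) after.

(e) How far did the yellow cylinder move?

1.8

The yellow cylinder moved from about (6.0, 5.7) to (4.3, 6.4), a distance of √(1.7² + 0.7²) ≈ 1.8.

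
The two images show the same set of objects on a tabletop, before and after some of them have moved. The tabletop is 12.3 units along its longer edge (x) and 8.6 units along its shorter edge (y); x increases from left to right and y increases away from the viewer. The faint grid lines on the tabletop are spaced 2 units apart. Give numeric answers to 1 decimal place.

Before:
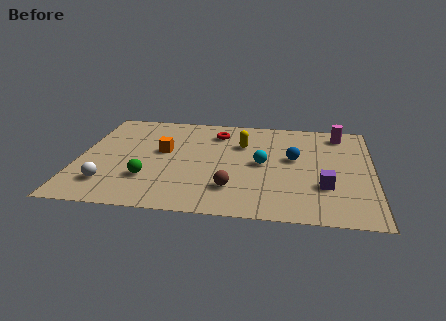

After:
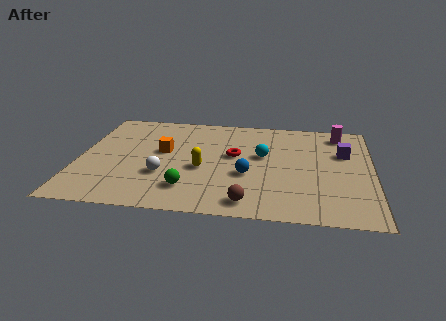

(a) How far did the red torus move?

2.1

The red torus was near (5.7, 6.8) before and (6.5, 4.9) after, so it travelled √(0.8² + 1.9²) ≈ 2.1 units.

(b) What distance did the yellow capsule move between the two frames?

2.8

The yellow capsule was near (6.8, 5.9) before and (5.2, 3.6) after, so it travelled √(1.6² + 2.3²) ≈ 2.8 units.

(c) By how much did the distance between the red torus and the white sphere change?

-3.0

They were about 6.5 units apart before and 3.5 after — 3.0 units closer together.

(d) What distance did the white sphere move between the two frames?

2.4

The white sphere moved from about (1.4, 1.9) to (3.6, 2.9), a distance of √(2.2² + 1.0²) ≈ 2.4.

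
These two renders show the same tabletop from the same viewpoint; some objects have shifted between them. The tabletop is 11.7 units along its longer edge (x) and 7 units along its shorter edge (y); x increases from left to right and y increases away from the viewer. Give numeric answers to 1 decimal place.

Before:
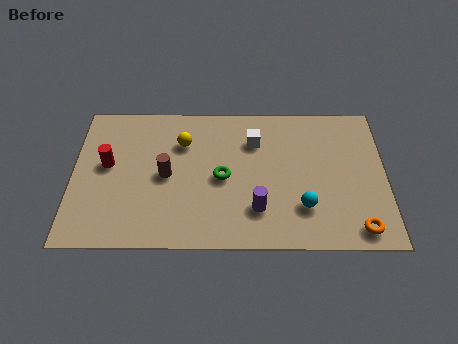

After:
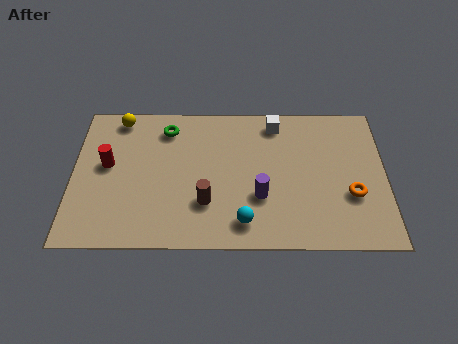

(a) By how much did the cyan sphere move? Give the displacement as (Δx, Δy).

(-2.2, -0.7)

The cyan sphere was at about (8.6, 1.9) and moved to about (6.4, 1.2).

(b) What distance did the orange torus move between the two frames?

1.6

The orange torus was near (10.6, 0.9) before and (10.4, 2.5) after, so it travelled √(0.2² + 1.6²) ≈ 1.6 units.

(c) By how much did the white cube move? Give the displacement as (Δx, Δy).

(0.8, 0.9)

The white cube started near (6.8, 5.1) and ended near (7.6, 6.0).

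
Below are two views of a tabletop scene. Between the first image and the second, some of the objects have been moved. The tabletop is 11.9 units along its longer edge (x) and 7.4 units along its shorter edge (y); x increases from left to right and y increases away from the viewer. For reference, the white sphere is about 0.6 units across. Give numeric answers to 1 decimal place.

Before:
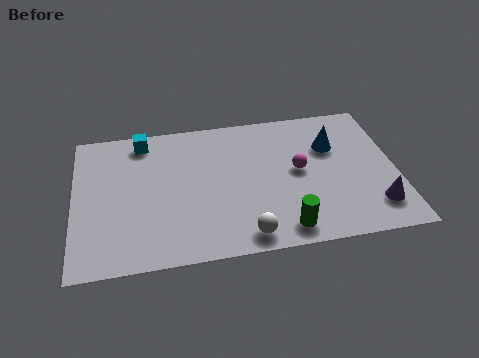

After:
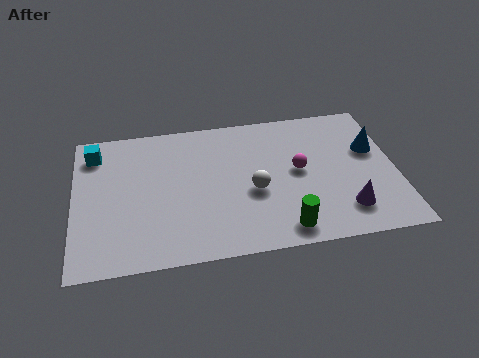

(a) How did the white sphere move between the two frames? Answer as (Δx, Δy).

(0.4, 2.2)

From the two frames, the white sphere sits at roughly (6.2, 0.9) before and (6.6, 3.1) after.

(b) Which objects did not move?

the magenta sphere and the green cylinder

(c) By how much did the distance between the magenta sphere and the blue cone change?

+1.2

They were about 1.7 units apart before and 2.9 after — 1.2 units further apart.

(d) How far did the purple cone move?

1.1

The purple cone moved from about (11.0, 1.6) to (9.9, 1.6), a distance of √(1.1² + 0.0²) ≈ 1.1.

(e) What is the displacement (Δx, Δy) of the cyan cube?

(-1.8, -0.4)

The cyan cube started near (2.6, 6.4) and ended near (0.8, 6.0).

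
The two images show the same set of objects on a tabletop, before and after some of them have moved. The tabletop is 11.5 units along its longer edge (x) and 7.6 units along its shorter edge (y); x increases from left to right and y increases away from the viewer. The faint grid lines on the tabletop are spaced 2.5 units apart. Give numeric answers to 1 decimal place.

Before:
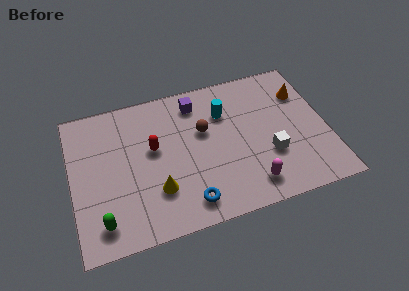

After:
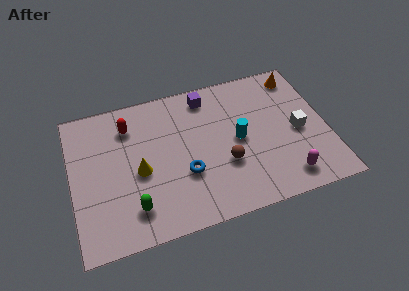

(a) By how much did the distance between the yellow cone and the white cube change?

+2.1

The distance was about 5.1 in the first image and 7.2 in the second, so they moved 2.1 units further apart.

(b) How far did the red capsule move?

1.8

The red capsule moved from about (3.7, 4.4) to (2.7, 5.9), a distance of √(1.0² + 1.5²) ≈ 1.8.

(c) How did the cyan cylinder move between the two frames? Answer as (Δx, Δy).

(0.5, -1.6)

The cyan cylinder started near (7.0, 5.4) and ended near (7.5, 3.8).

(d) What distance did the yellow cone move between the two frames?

1.4

The yellow cone was near (3.7, 2.2) before and (3.0, 3.4) after, so it travelled √(0.7² + 1.2²) ≈ 1.4 units.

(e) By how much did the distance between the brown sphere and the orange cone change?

+0.6

Before: roughly 4.7 units apart; after: 5.3. That's 0.6 units further apart.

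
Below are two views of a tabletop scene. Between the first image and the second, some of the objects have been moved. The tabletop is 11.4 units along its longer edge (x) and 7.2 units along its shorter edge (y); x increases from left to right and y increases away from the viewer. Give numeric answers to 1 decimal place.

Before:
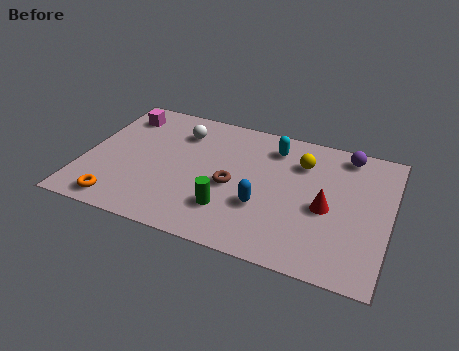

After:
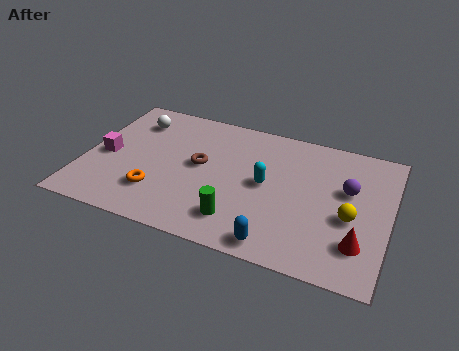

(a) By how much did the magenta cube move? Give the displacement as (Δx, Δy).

(-0.3, -2.5)

The magenta cube was at about (1.1, 5.8) and moved to about (0.8, 3.3).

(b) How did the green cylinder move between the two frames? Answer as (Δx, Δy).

(0.4, -0.4)

The green cylinder was at about (5.6, 1.9) and moved to about (6.0, 1.5).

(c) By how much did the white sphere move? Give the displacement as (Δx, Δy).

(-1.8, 0.1)

The white sphere started near (3.4, 5.5) and ended near (1.6, 5.6).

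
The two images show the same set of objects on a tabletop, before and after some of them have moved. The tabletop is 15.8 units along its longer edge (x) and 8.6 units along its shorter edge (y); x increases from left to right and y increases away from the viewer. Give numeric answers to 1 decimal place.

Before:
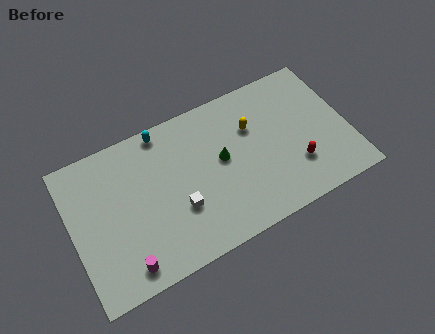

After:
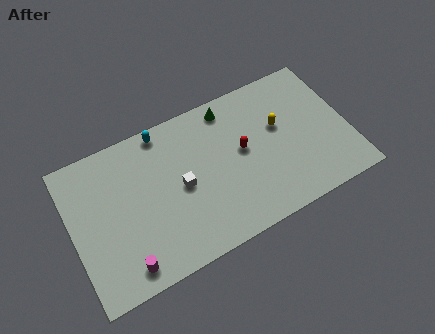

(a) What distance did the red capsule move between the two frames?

3.6

The red capsule moved from about (12.6, 2.5) to (9.8, 4.7), a distance of √(2.8² + 2.2²) ≈ 3.6.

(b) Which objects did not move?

the cyan capsule and the magenta cylinder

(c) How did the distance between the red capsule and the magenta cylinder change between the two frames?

-2.1

The distance was about 10.1 in the first image and 8.0 in the second, so they moved 2.1 units closer together.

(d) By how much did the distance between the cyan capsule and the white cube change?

-1.2

The distance was about 4.8 in the first image and 3.6 in the second, so they moved 1.2 units closer together.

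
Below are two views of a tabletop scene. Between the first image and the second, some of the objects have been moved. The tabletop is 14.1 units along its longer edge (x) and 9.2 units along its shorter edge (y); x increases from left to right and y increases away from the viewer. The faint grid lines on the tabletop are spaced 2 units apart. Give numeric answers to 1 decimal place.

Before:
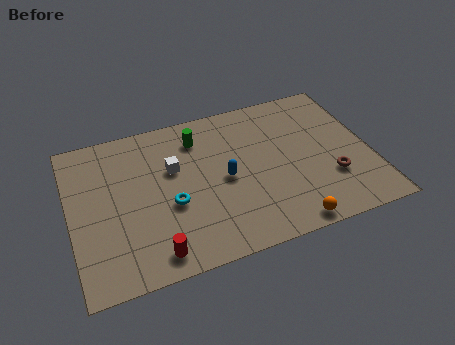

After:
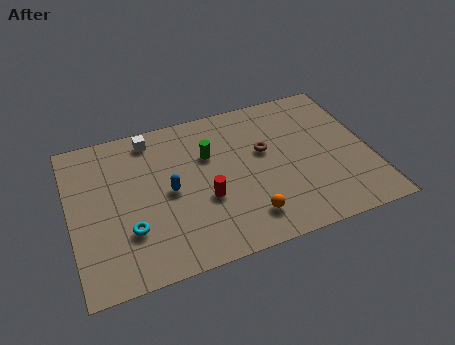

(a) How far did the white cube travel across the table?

2.4

From (4.9, 5.8) to (4.0, 8.0), the white cube covered √(0.9² + 2.2²) ≈ 2.4 units.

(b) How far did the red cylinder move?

3.5

The red cylinder moved from about (3.6, 1.2) to (6.2, 3.5), a distance of √(2.6² + 2.3²) ≈ 3.5.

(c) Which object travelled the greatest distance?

the brown torus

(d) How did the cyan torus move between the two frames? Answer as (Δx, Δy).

(-2.0, -0.9)

The cyan torus started near (4.6, 3.7) and ended near (2.6, 2.8).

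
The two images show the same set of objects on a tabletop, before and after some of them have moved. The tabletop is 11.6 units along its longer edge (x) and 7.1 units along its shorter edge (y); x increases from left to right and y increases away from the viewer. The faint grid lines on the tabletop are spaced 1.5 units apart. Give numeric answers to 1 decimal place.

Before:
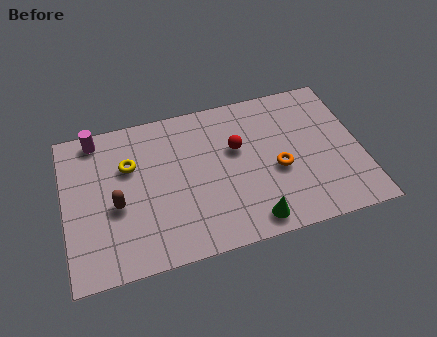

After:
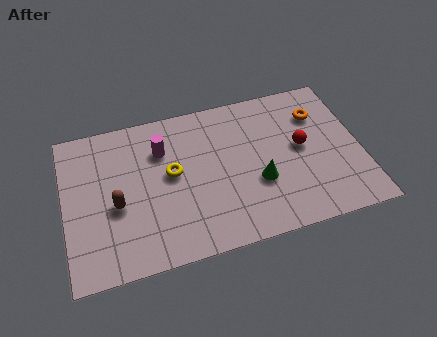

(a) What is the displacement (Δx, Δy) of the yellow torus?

(1.6, -0.8)

From the two frames, the yellow torus sits at roughly (2.6, 4.7) before and (4.2, 3.9) after.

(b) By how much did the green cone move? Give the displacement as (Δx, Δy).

(0.4, 1.7)

The green cone was at about (7.1, 0.9) and moved to about (7.5, 2.6).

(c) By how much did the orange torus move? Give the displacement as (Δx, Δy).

(1.8, 2.2)

The orange torus started near (8.3, 3.0) and ended near (10.1, 5.2).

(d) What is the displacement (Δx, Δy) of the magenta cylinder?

(2.5, -1.2)

From the two frames, the magenta cylinder sits at roughly (1.4, 6.3) before and (3.9, 5.1) after.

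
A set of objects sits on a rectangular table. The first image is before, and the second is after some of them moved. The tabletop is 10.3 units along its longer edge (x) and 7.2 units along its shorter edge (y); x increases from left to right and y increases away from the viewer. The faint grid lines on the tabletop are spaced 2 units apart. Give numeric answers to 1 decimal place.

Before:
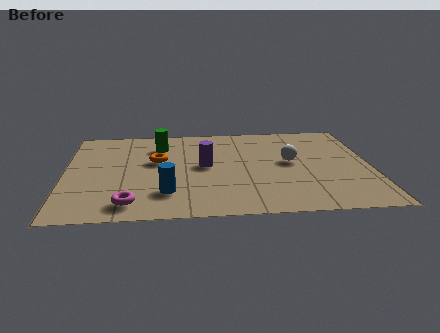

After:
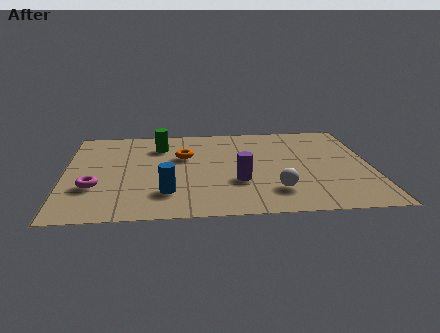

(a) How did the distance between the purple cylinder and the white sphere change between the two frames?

-1.5

The distance was about 2.9 in the first image and 1.4 in the second, so they moved 1.5 units closer together.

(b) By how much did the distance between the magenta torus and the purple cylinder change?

+1.1

The distance was about 3.7 in the first image and 4.8 in the second, so they moved 1.1 units further apart.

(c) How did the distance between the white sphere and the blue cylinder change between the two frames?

-1.1

They were about 4.7 units apart before and 3.6 after — 1.1 units closer together.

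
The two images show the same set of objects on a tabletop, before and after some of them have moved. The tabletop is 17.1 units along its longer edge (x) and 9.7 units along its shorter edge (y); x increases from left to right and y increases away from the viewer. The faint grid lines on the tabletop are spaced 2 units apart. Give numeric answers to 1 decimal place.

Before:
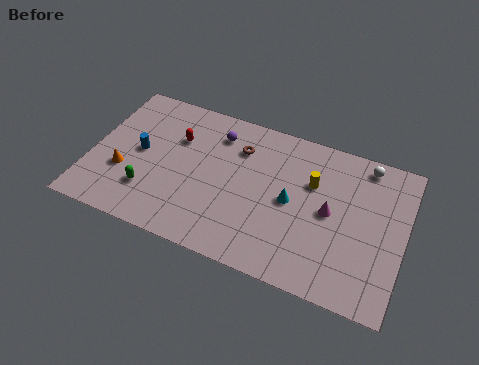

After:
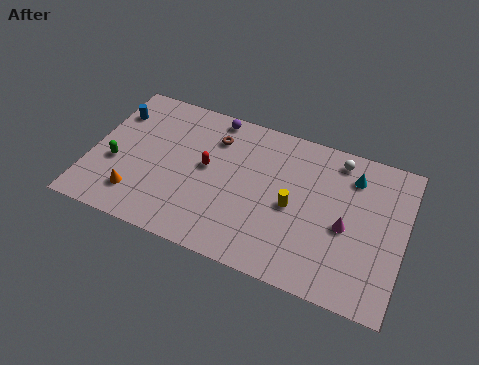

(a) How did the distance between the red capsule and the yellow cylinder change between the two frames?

-2.6

They were about 7.5 units apart before and 4.9 after — 2.6 units closer together.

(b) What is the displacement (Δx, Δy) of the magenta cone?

(0.9, -0.6)

From the two frames, the magenta cone sits at roughly (13.1, 4.9) before and (14.0, 4.3) after.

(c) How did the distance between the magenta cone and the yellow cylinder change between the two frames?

+1.0

Before: roughly 1.9 units apart; after: 2.9. That's 1.0 units further apart.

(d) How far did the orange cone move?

1.6

The orange cone moved from about (1.9, 3.4) to (2.8, 2.1), a distance of √(0.9² + 1.3²) ≈ 1.6.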